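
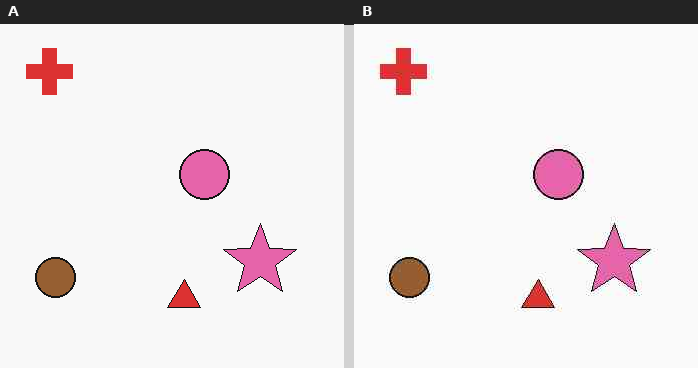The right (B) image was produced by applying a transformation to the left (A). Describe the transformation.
This is the original image given moderate JPEG compression.

Blocky 8×8 compression artifacts appear around shape edges and the flat background shows ringing — characteristic JPEG degradation.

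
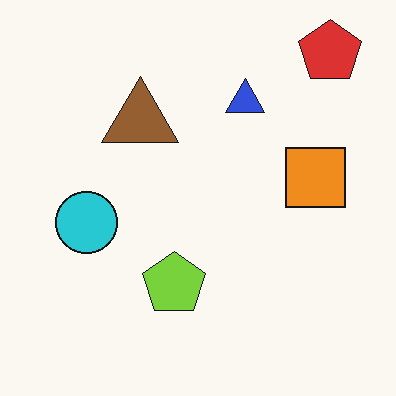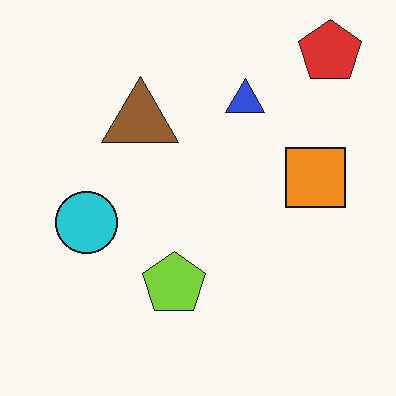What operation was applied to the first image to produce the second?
The transformation is: JPEG-compressed with visible artifacts.

Blocky 8×8 compression artifacts appear around shape edges and the flat background shows ringing — characteristic JPEG degradation.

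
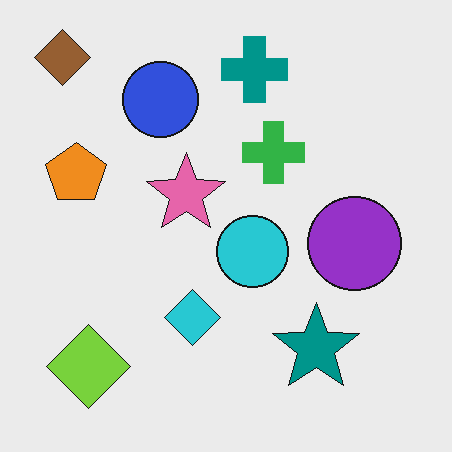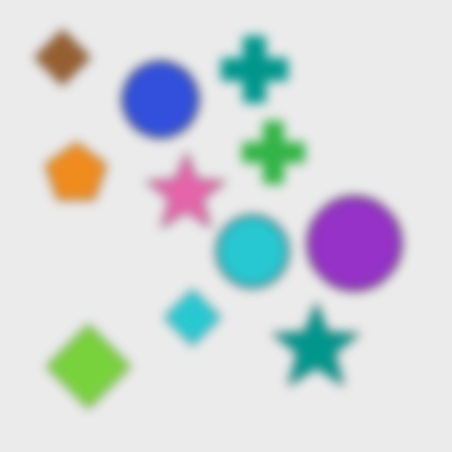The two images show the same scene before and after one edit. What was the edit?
The transformation is: heavily blurred.

Shape edges and outlines are uniformly softened across the whole image.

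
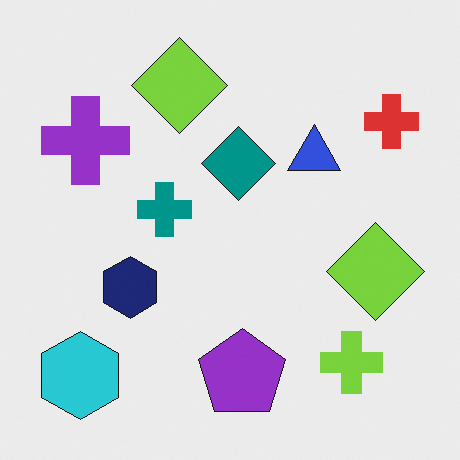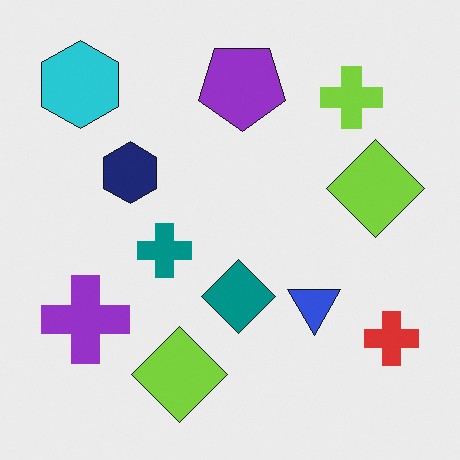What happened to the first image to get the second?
The image was flipped vertically (top ↔ bottom).

The cyan hexagon is in the bottom-left of the first image and the top-left of the second — shapes on opposite sides of the horizontal midline have swapped in a mirror flip.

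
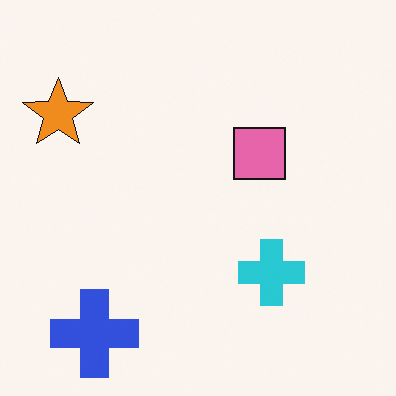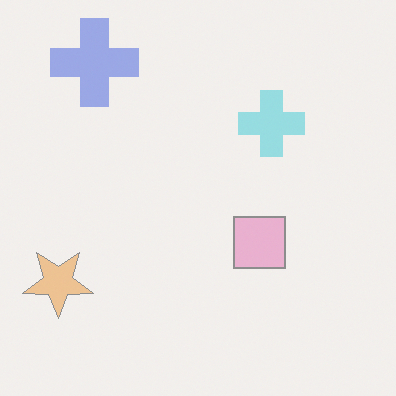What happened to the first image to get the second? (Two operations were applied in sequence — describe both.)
The image was flipped vertically (top ↔ bottom), then washed out (contrast reduced).

The blue cross is in the bottom-left of the first image and the top-left of the second — shapes on opposite sides of the horizontal midline have swapped in a mirror flip. Tones are pushed toward mid-grey across the whole image — a global contrast change.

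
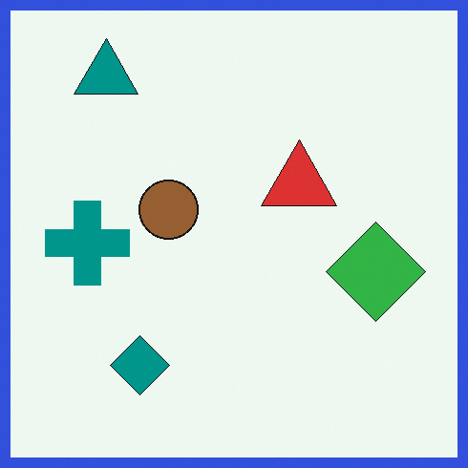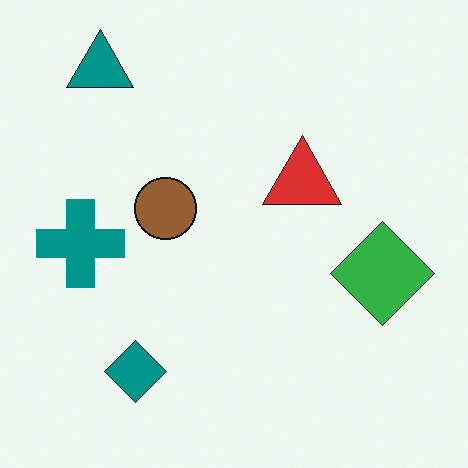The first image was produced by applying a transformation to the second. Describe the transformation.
Framed with a blue border.

A solid blue frame runs around the edge of the first image, with the content slightly shrunk inside it.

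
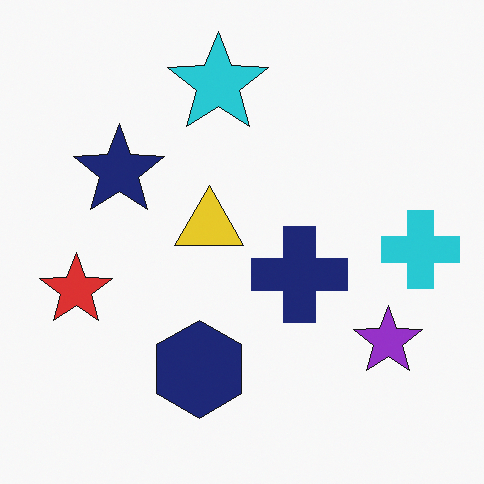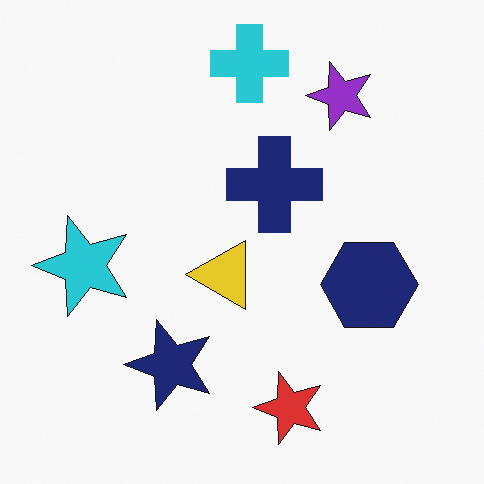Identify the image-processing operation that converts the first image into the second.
The transformation is: rotated 90° counter-clockwise.

The cyan cross sits in the right of the first image and the top of the second — consistent with a whole-image 90° counter-clockwise rotation.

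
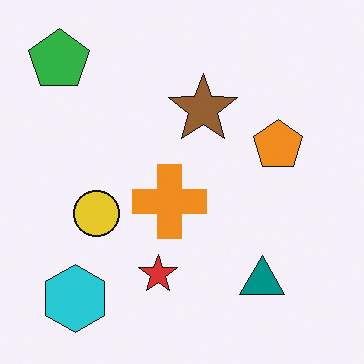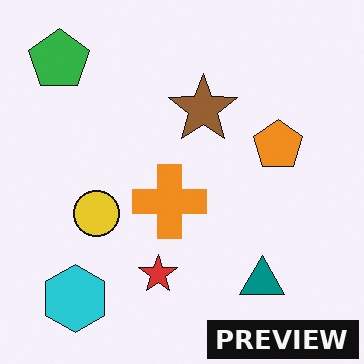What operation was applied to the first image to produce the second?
The second image is the first watermarked with the text "PREVIEW" in the lower-right corner.

A dark label reading "PREVIEW" appears in the lower-right corner.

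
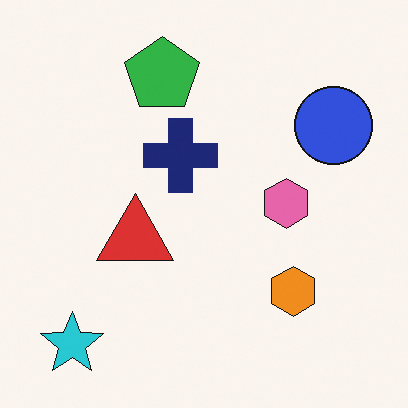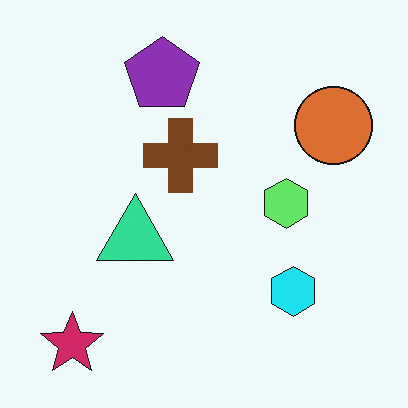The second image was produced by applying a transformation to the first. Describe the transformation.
It was hue-shifted noticeably.

Every shape's color has rotated by the same amount around the hue wheel — a uniform hue shift.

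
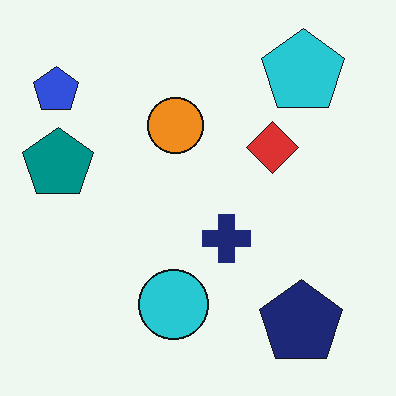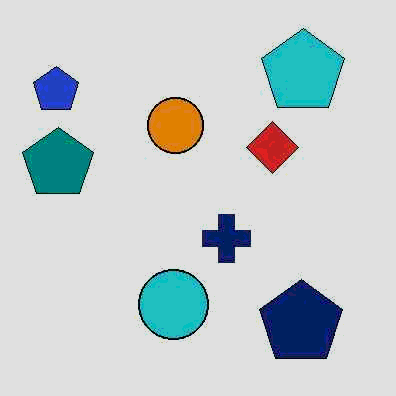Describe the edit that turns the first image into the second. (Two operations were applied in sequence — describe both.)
Given moderate JPEG compression, then posterized to a reduced palette.

Blocky 8×8 compression artifacts appear around shape edges and the flat background shows ringing — characteristic JPEG degradation. Each flat color has snapped to a coarser quantized level — most visibly, the near-white background has dropped to a flat grey.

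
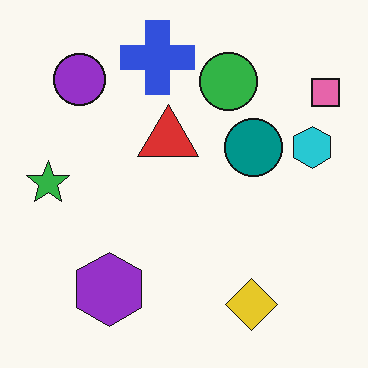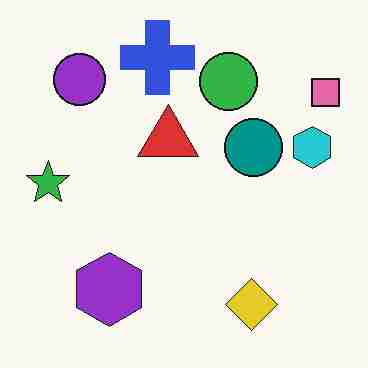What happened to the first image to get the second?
Heavily JPEG-compressed with obvious blocking artifacts.

Blocky 8×8 compression artifacts appear around shape edges and the flat background shows ringing — characteristic JPEG degradation.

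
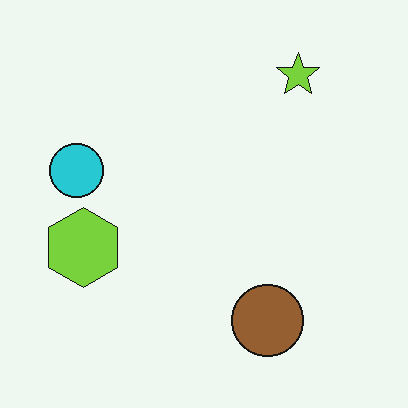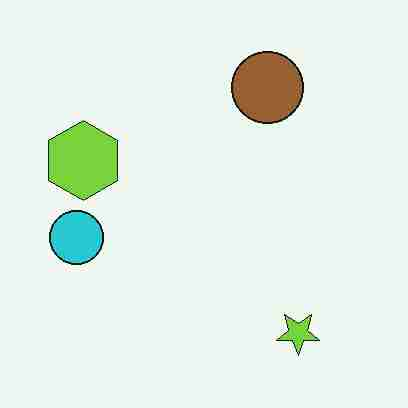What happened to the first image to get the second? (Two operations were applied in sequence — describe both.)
The image was flipped vertically (top ↔ bottom), then degraded with heavy JPEG compression.

The lime star is in the top-right of the first image and the bottom-right of the second — shapes on opposite sides of the horizontal midline have swapped in a mirror flip. Blocky 8×8 compression artifacts appear around shape edges and the flat background shows ringing — characteristic JPEG degradation.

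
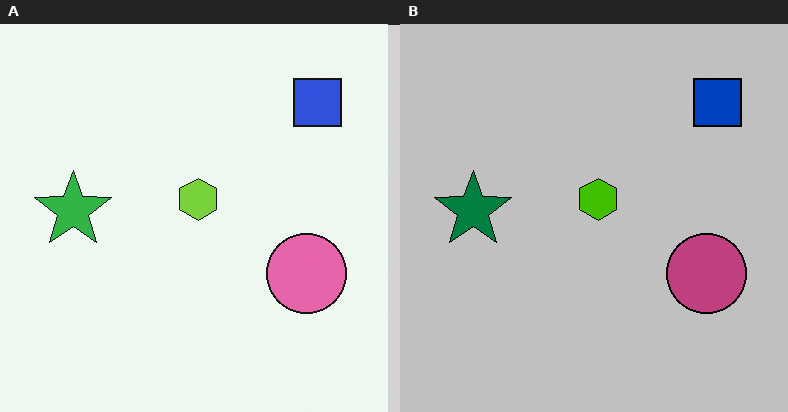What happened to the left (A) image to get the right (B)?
This is the original image aggressively posterized.

Each flat color has snapped to a coarser quantized level — most visibly, the near-white background has dropped to a flat grey.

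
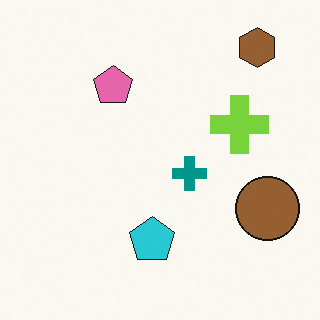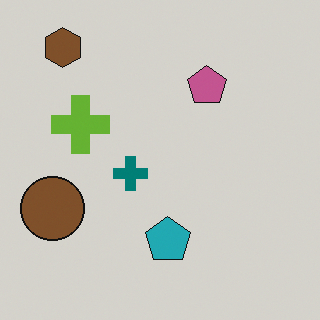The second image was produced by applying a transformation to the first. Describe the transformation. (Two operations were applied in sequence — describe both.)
The second image is the first flipped horizontally (left ↔ right), then slightly darkened.

The brown circle is in the right of the first image and the left of the second — shapes on opposite sides of the vertical midline have swapped in a mirror flip. Every pixel — background and shapes alike — is uniformly darkened.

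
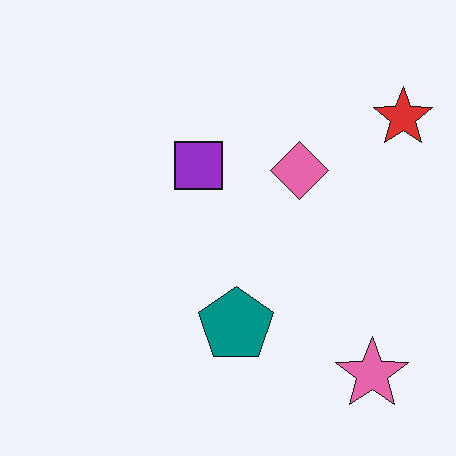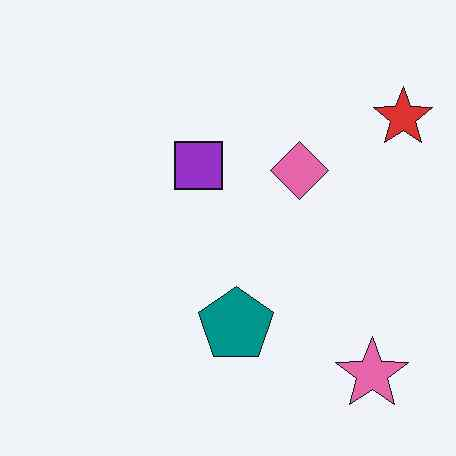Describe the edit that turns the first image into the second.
The image was JPEG-compressed with visible artifacts.

Blocky 8×8 compression artifacts appear around shape edges and the flat background shows ringing — characteristic JPEG degradation.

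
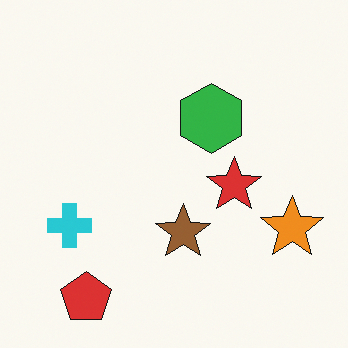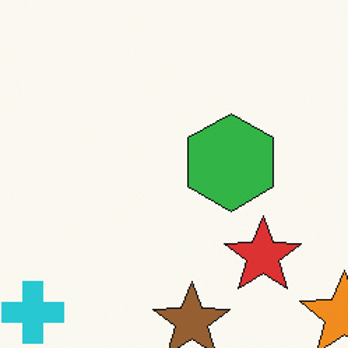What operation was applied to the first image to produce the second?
This is the original image cropped to a modestly smaller region and rescaled.

The visible shapes are larger and the field of view is narrower; shapes near the original edges may be partly or wholly outside the frame — a crop-and-rescale.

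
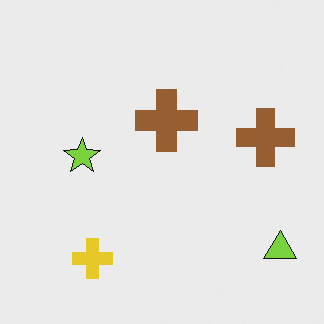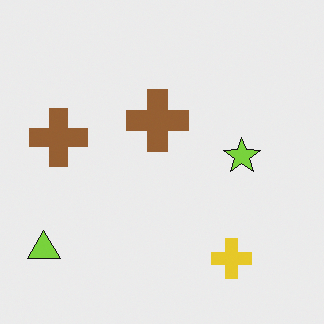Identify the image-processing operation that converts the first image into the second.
It was flipped horizontally (left ↔ right).

The lime triangle is in the bottom-right of the first image and the bottom-left of the second — shapes on opposite sides of the vertical midline have swapped in a mirror flip.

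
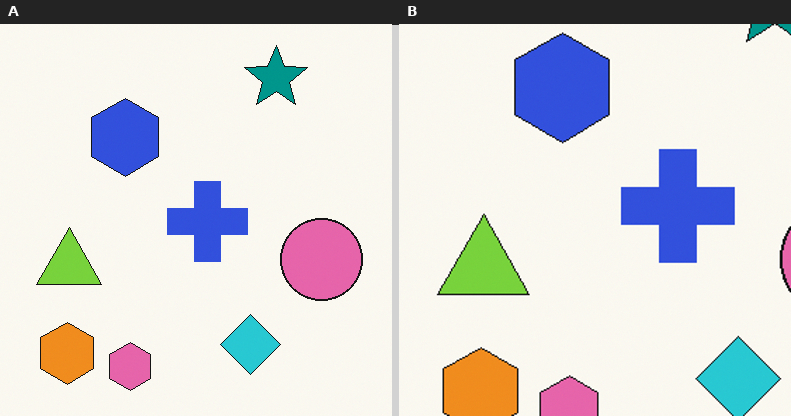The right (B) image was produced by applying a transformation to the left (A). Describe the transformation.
The right (B) image is the left (A) cropped to a modestly smaller region and rescaled.

The visible shapes are larger and the field of view is narrower; shapes near the original edges may be partly or wholly outside the frame — a crop-and-rescale.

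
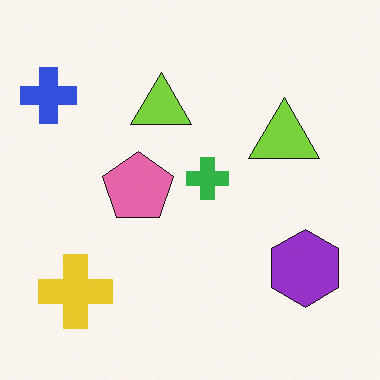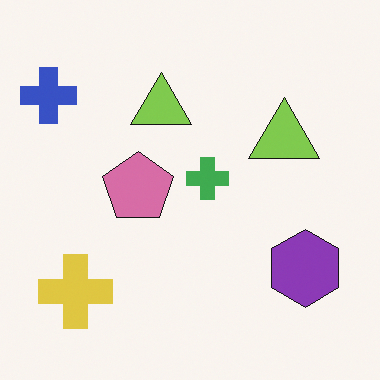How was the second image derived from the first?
The second image is the first slightly desaturated.

All colors are more muted and greyish — a global saturation change.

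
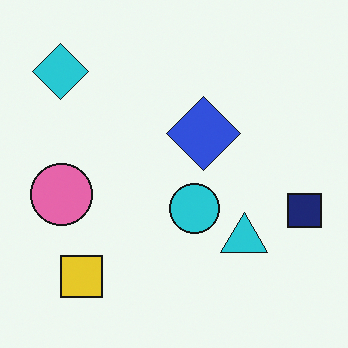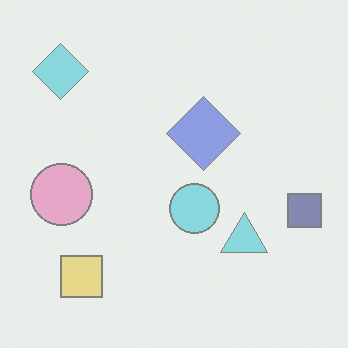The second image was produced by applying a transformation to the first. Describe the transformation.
Washed out (contrast reduced).

Tones are pushed toward mid-grey across the whole image — a global contrast change.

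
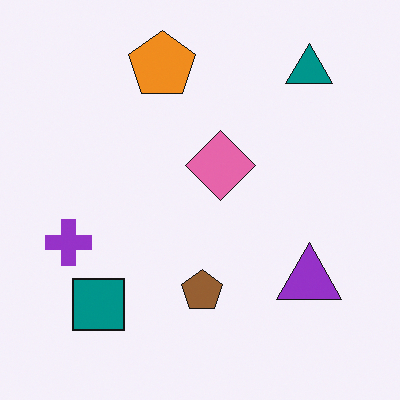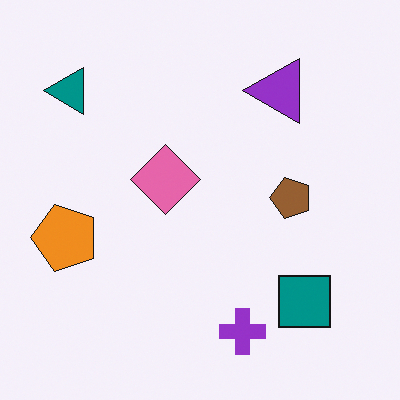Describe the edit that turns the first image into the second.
Rotated 90° counter-clockwise.

The teal triangle sits in the top-right of the first image and the top-left of the second — consistent with a whole-image 90° counter-clockwise rotation.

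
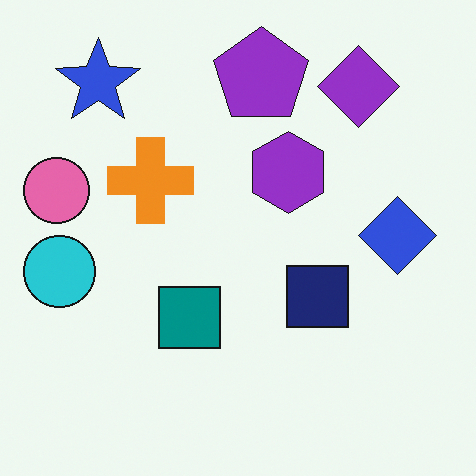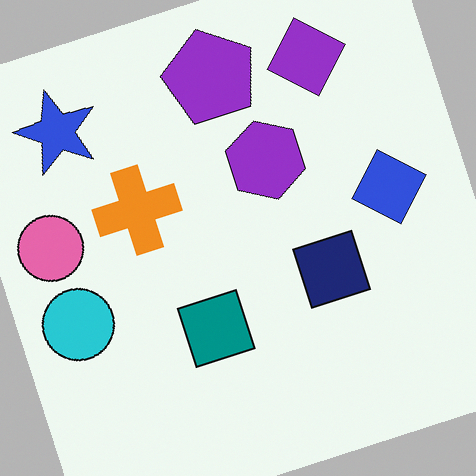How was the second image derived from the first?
The transformation is: rotated counter-clockwise by a clearly visible amount.

Every shape is tilted by the same angle and the image corners show triangular fill wedges — a whole-image rotation by a non-right angle.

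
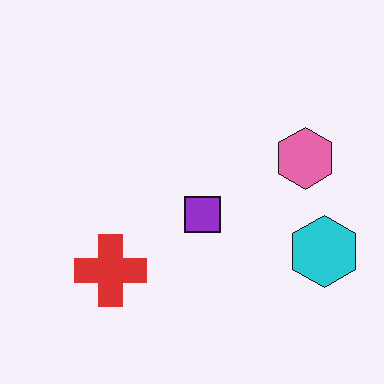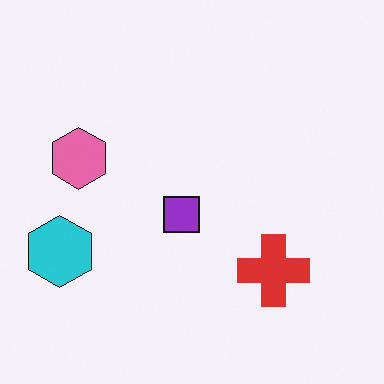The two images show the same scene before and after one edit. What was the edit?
The transformation is: flipped horizontally (left ↔ right).

The cyan hexagon is in the right of the first image and the left of the second — shapes on opposite sides of the vertical midline have swapped in a mirror flip.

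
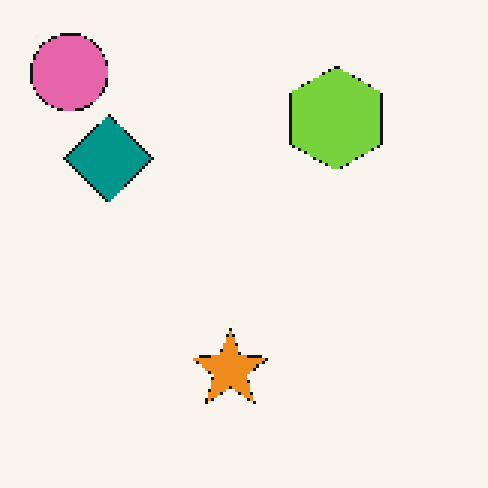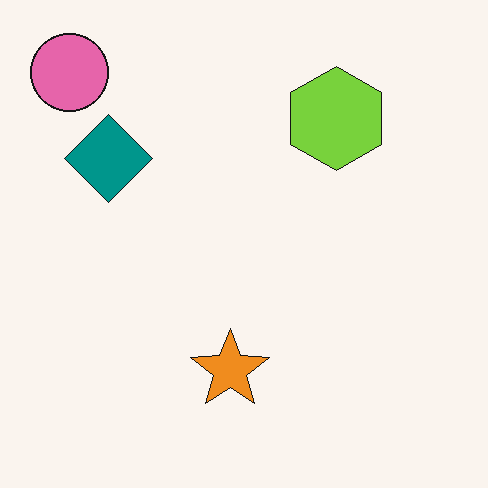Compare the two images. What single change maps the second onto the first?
Lightly pixelated (a mild mosaic effect).

Shapes are reduced to large square blocks; fine edges and outlines are lost — a downscale-then-upscale (mosaic) effect.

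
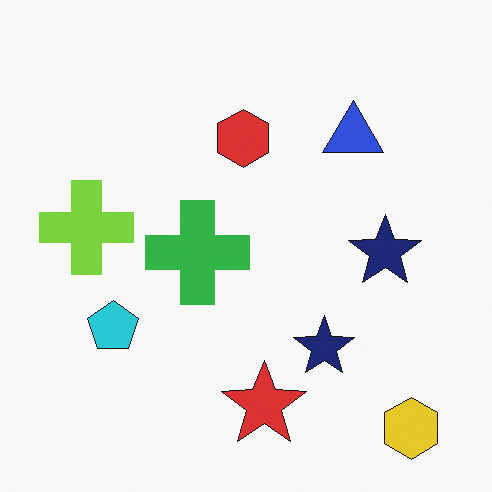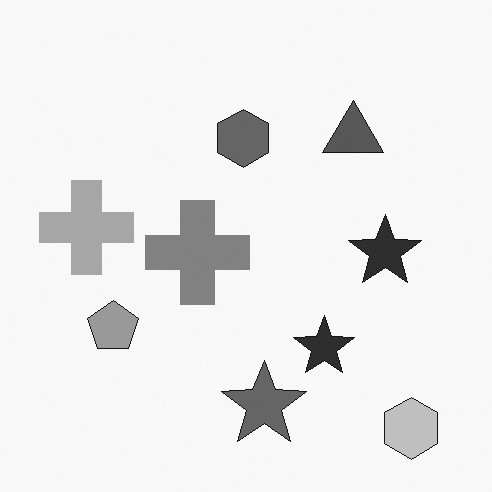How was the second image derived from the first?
The second image is the first converted to grayscale.

All color is removed — every shape is now a shade of grey.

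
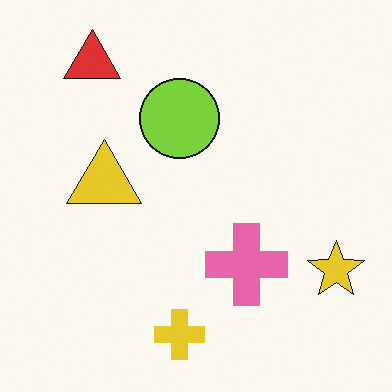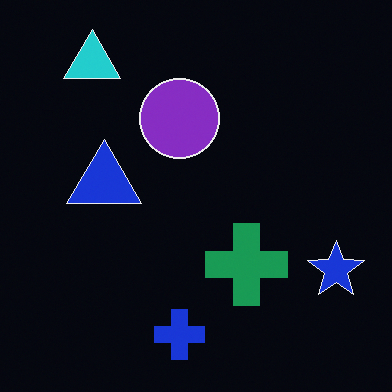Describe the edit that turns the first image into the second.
The image was color-inverted (negative).

The light background has become dark and every shape's color is its complement — a photographic negative.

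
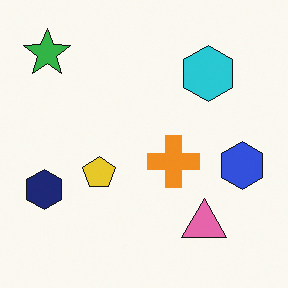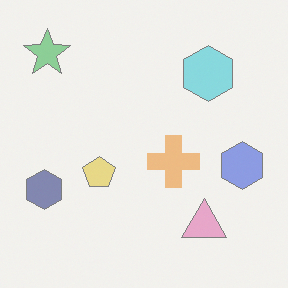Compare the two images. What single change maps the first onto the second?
The image was given much lower contrast.

Tones are pushed toward mid-grey across the whole image — a global contrast change.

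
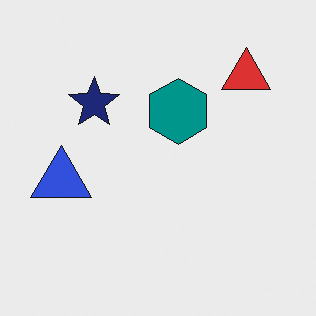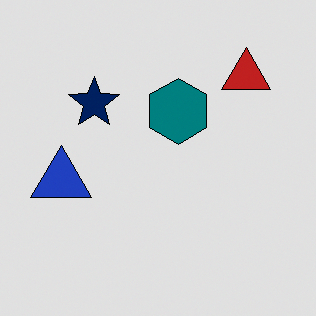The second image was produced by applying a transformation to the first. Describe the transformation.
This is the original image moderately posterized.

Each flat color has snapped to a coarser quantized level — most visibly, the near-white background has dropped to a flat grey.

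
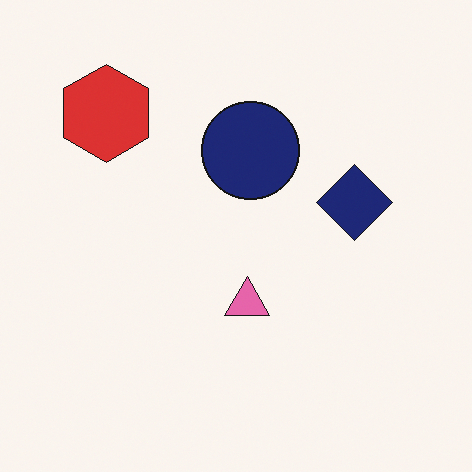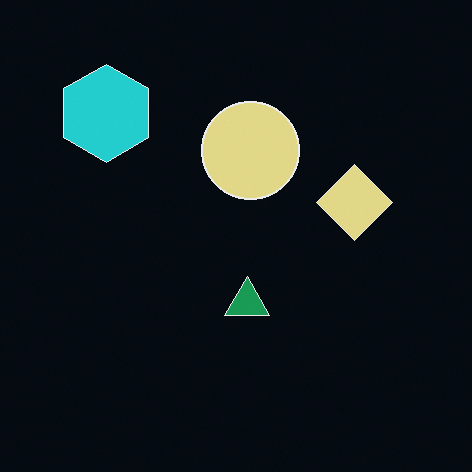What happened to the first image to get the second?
It was color-inverted (negative).

The light background has become dark and every shape's color is its complement — a photographic negative.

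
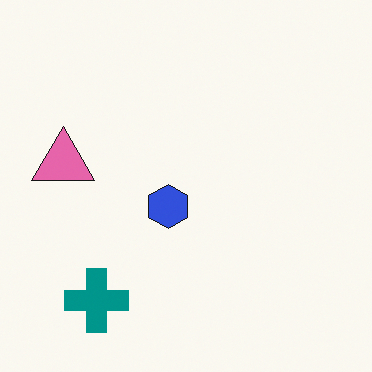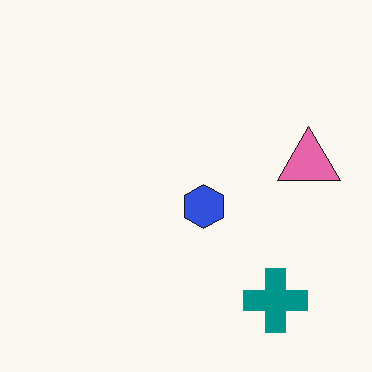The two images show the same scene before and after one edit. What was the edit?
The image was flipped horizontally (left ↔ right).

The pink triangle is in the left of the first image and the right of the second — shapes on opposite sides of the vertical midline have swapped in a mirror flip.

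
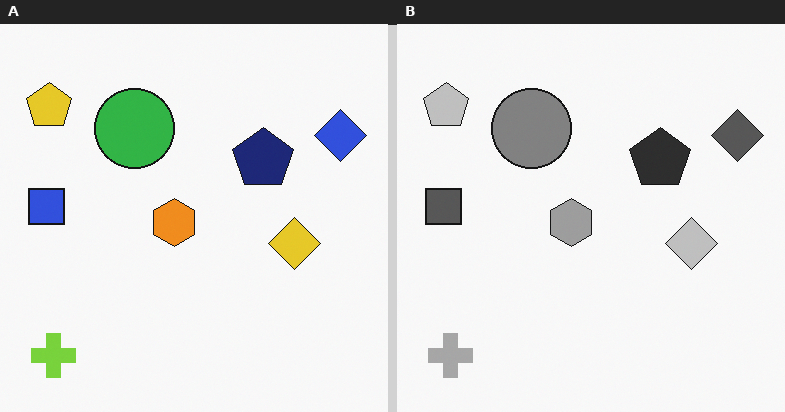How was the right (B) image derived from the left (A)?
Converted to grayscale.

All color is removed — every shape is now a shade of grey.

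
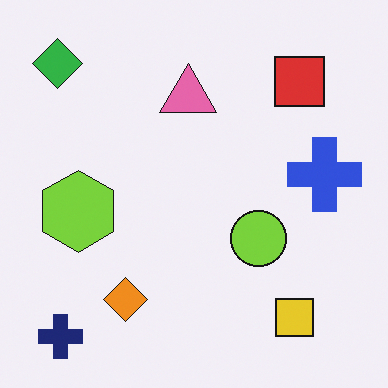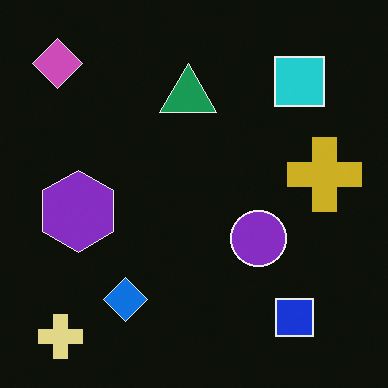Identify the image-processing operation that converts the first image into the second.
Color-inverted (negative).

The light background has become dark and every shape's color is its complement — a photographic negative.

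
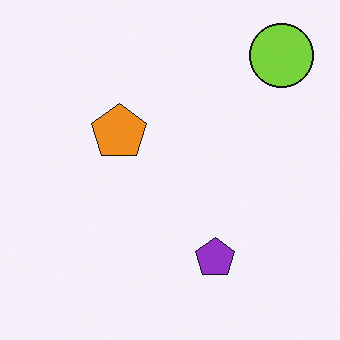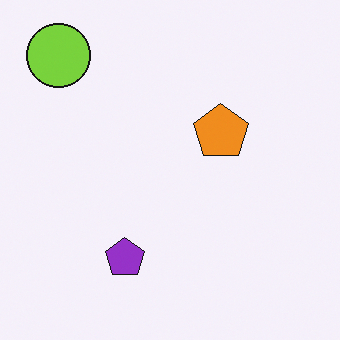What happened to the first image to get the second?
The image was flipped horizontally (left ↔ right).

The lime circle is in the top-right of the first image and the top-left of the second — shapes on opposite sides of the vertical midline have swapped in a mirror flip.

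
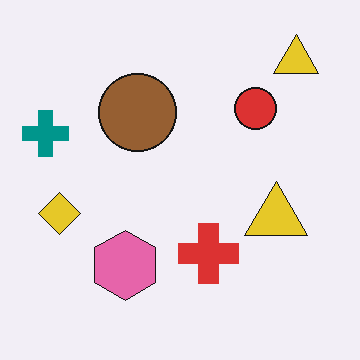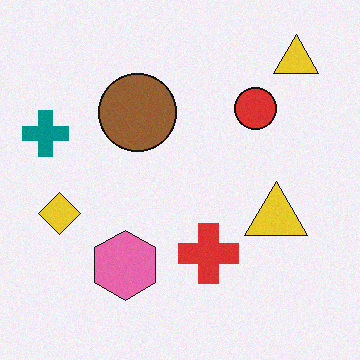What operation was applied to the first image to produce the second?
The image was degraded with light additive noise.

Random speckle covers the whole image, including the flat background.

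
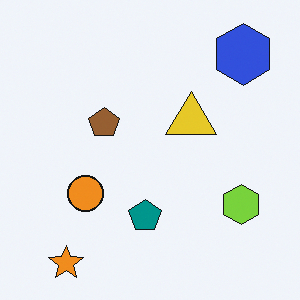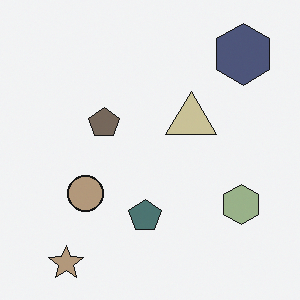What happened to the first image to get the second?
The second image is the first heavily desaturated.

All colors are more muted and greyish — a global saturation change.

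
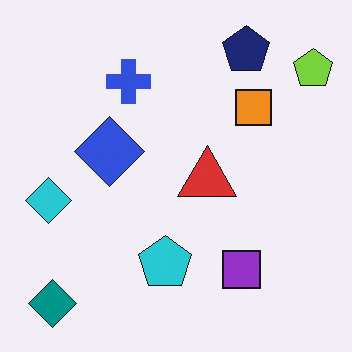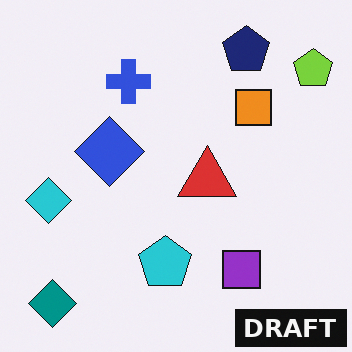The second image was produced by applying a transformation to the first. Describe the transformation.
Watermarked with the text "DRAFT" in the lower-right corner.

A dark label reading "DRAFT" appears in the lower-right corner.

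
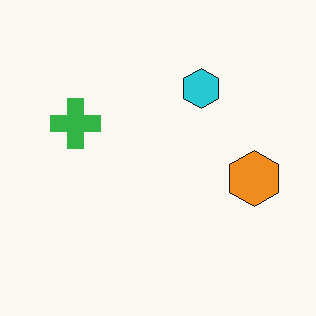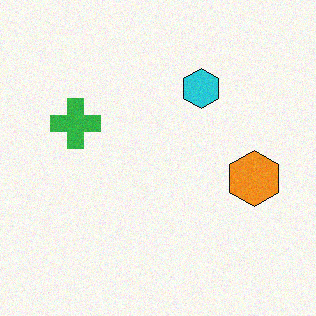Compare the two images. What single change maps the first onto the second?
This is the original image degraded with light additive noise.

Random speckle covers the whole image, including the flat background.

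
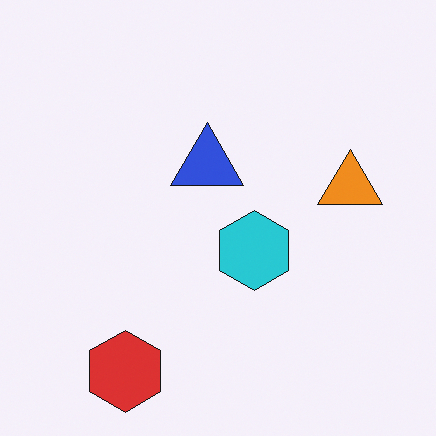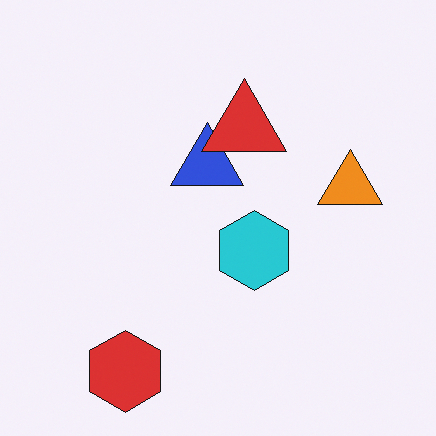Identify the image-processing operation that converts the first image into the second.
It was overlaid with an additional red triangle.

A red triangle appears in the second image that is absent from the first.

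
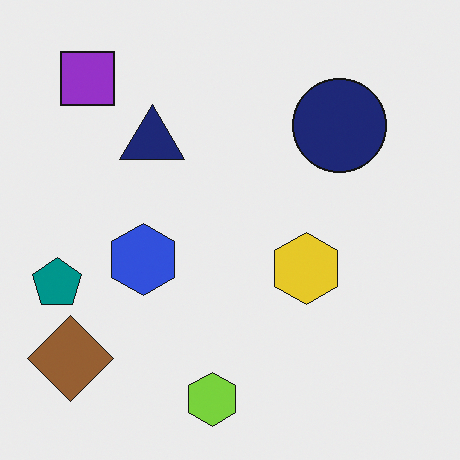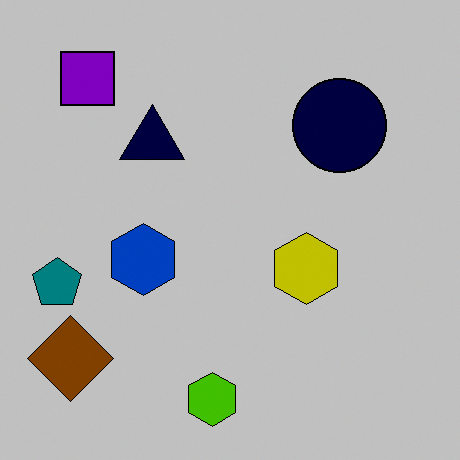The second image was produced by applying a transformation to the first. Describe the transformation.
The image was aggressively posterized.

Each flat color has snapped to a coarser quantized level — most visibly, the near-white background has dropped to a flat grey.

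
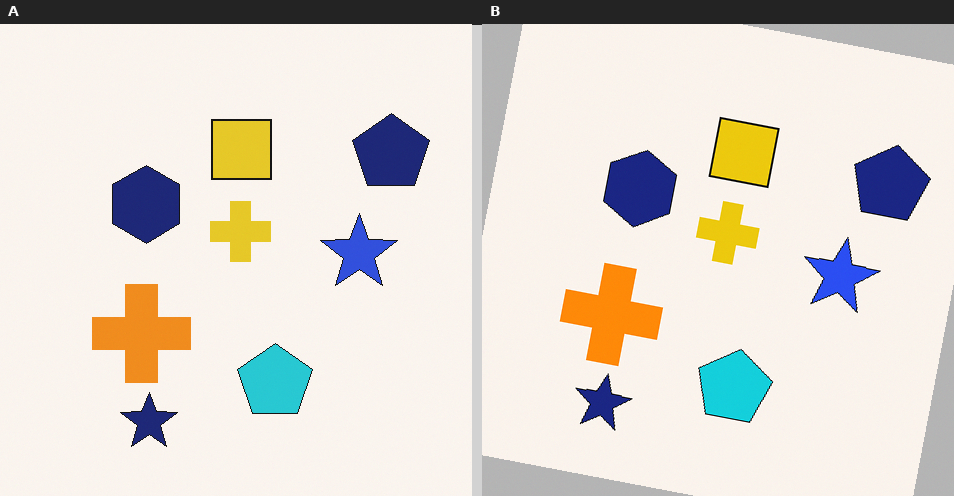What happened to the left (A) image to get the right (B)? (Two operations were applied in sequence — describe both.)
The transformation is: rotated clockwise by a small amount, then slightly oversaturated.

Every shape is tilted by the same angle and the image corners show triangular fill wedges — a whole-image rotation by a non-right angle. All colors are more vivid — a global saturation change.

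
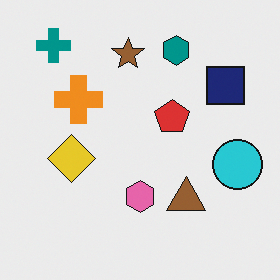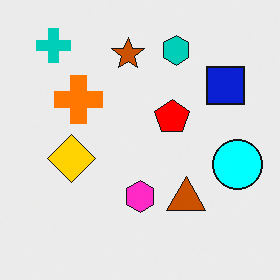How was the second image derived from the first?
Made much more vivid (saturation change).

All colors are more vivid — a global saturation change.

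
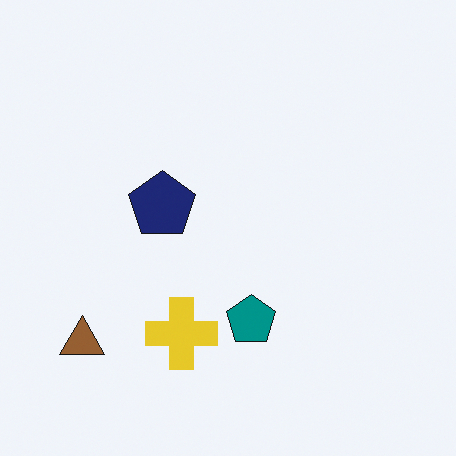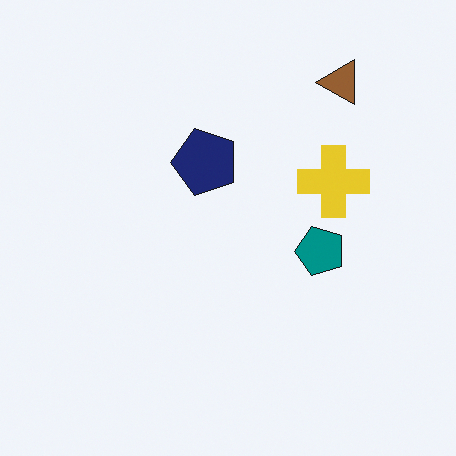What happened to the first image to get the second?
Transposed (reflected across the top-left ↔ bottom-right diagonal).

Shapes have swapped their row and column positions — what was in the top-right is now in the bottom-left — a diagonal reflection.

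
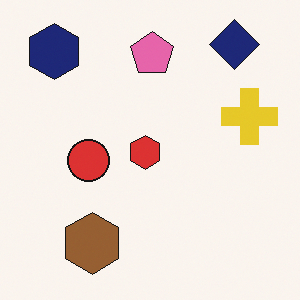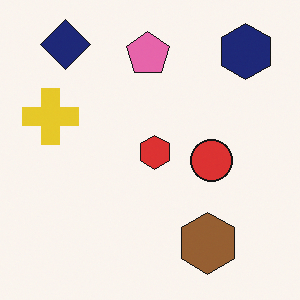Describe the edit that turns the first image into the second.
Flipped horizontally (left ↔ right).

The yellow cross is in the right of the first image and the left of the second — shapes on opposite sides of the vertical midline have swapped in a mirror flip.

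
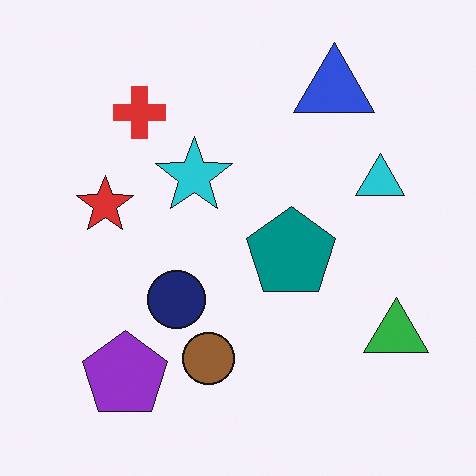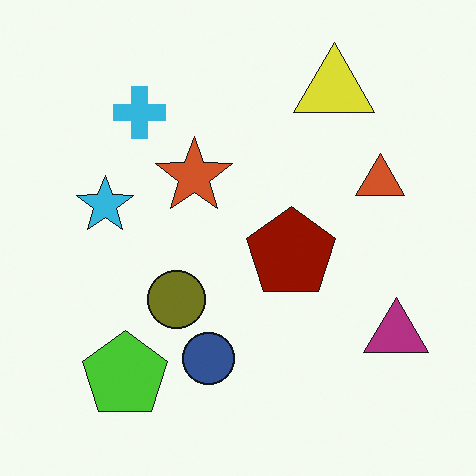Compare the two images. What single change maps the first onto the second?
It was hue-shifted by a large amount.

Every shape's color has rotated by the same amount around the hue wheel — a uniform hue shift.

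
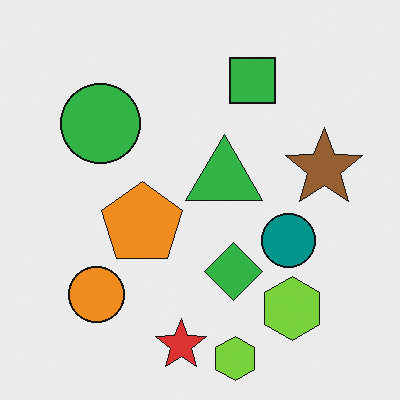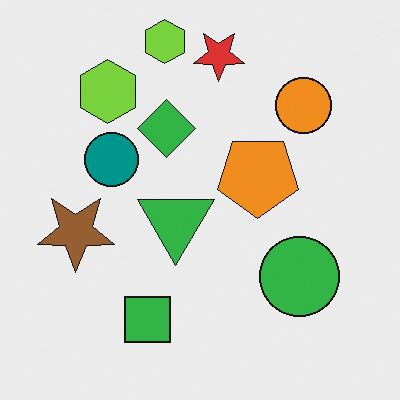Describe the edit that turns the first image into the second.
The second image is the first rotated 180°.

The red star sits in the bottom of the first image and the top of the second — consistent with a whole-image 180° rotation.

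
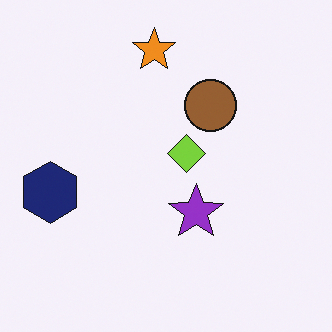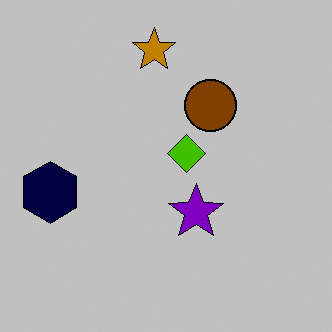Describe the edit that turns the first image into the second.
The transformation is: aggressively posterized.

Each flat color has snapped to a coarser quantized level — most visibly, the near-white background has dropped to a flat grey.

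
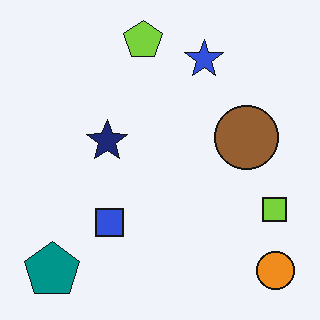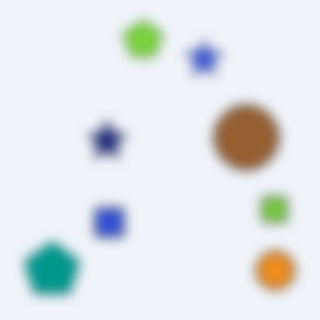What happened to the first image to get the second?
Heavily blurred.

Shape edges and outlines are uniformly softened across the whole image.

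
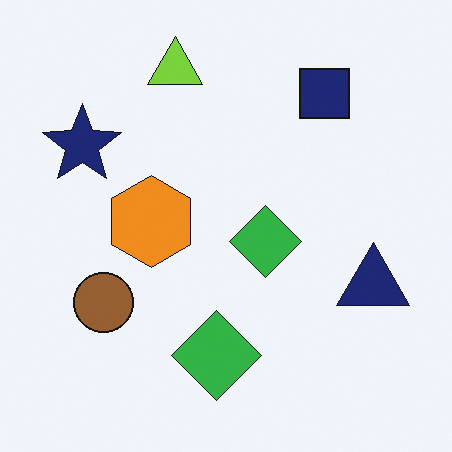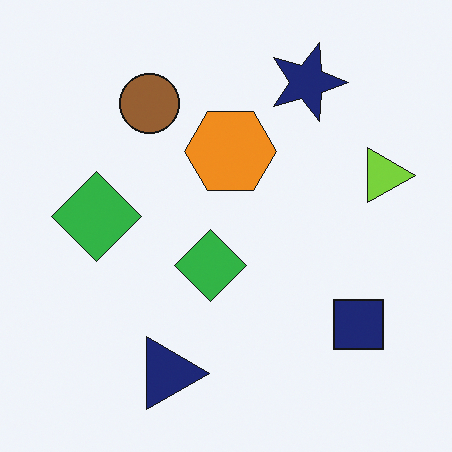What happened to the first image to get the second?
The transformation is: rotated 90° clockwise.

The lime triangle sits in the top of the first image and the right of the second — consistent with a whole-image 90° clockwise rotation.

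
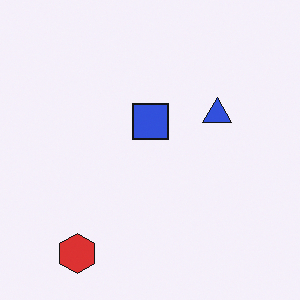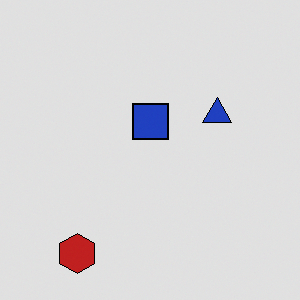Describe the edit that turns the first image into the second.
The image was posterized to a reduced palette.

Each flat color has snapped to a coarser quantized level — most visibly, the near-white background has dropped to a flat grey.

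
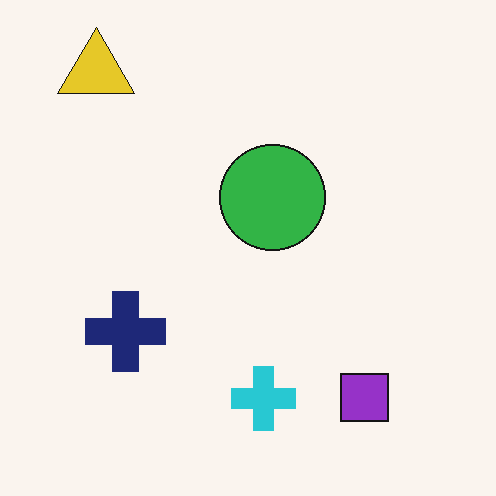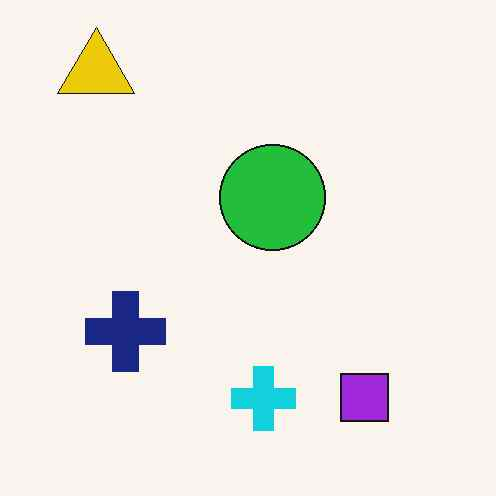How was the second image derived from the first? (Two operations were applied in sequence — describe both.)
It was given moderate JPEG compression, then slightly oversaturated.

Blocky 8×8 compression artifacts appear around shape edges and the flat background shows ringing — characteristic JPEG degradation. All colors are more vivid — a global saturation change.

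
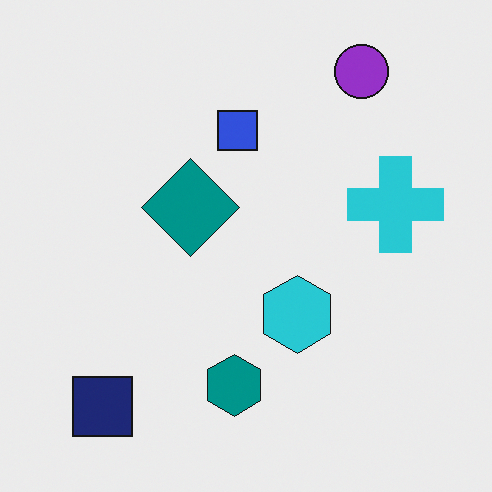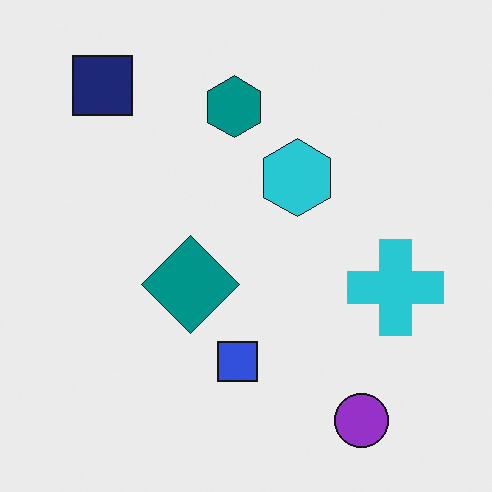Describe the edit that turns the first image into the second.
The transformation is: flipped vertically (top ↔ bottom).

The purple circle is in the top-right of the first image and the bottom-right of the second — shapes on opposite sides of the horizontal midline have swapped in a mirror flip.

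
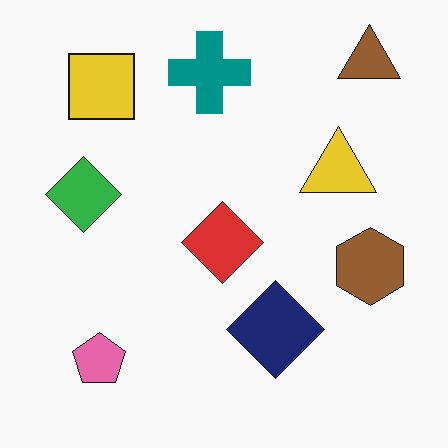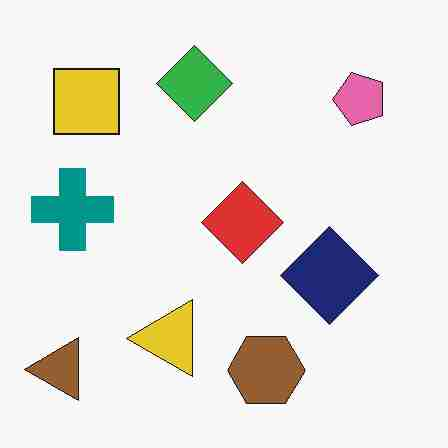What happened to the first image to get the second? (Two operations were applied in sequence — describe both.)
The second image is the first transposed (reflected across the top-left ↔ bottom-right diagonal), then heavily JPEG-compressed with obvious blocking artifacts.

Shapes have swapped their row and column positions — what was in the top-right is now in the bottom-left — a diagonal reflection. Blocky 8×8 compression artifacts appear around shape edges and the flat background shows ringing — characteristic JPEG degradation.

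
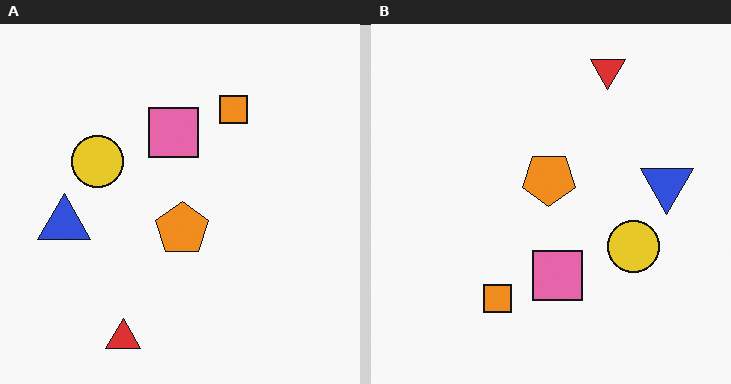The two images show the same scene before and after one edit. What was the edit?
This is the original image rotated 180°.

The red triangle sits in the bottom of the left (A) image and the top of the right (B) — consistent with a whole-image 180° rotation.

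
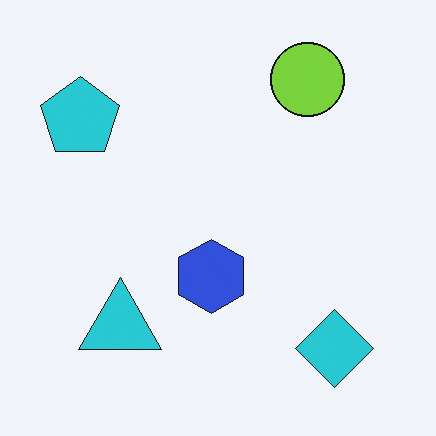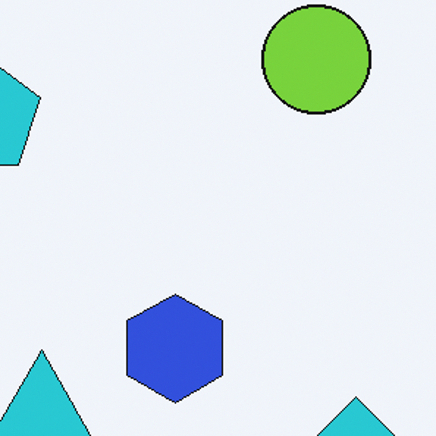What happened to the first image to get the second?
The second image is the first cropped slightly and scaled back up.

The visible shapes are larger and the field of view is narrower; shapes near the original edges may be partly or wholly outside the frame — a crop-and-rescale.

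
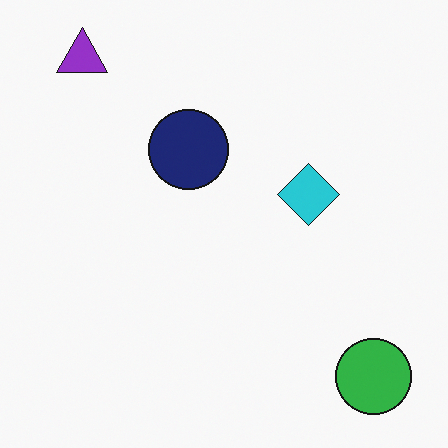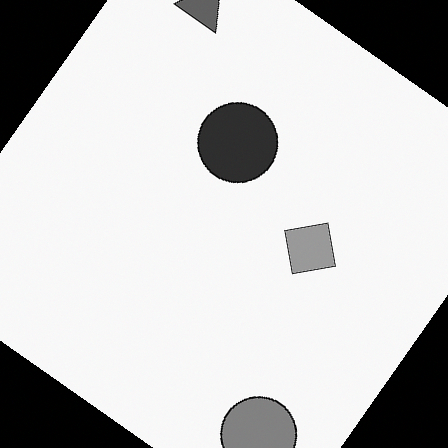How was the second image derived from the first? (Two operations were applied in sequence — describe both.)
The second image is the first converted to grayscale, then rotated clockwise by a large amount — several tens of degrees.

All color is removed — every shape is now a shade of grey. Every shape is tilted by the same angle and the image corners show triangular fill wedges — a whole-image rotation by a non-right angle.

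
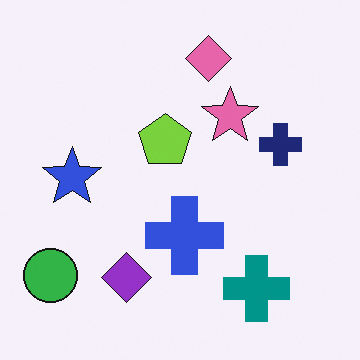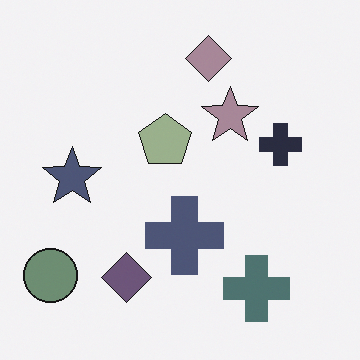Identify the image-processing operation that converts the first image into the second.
The transformation is: heavily desaturated.

All colors are more muted and greyish — a global saturation change.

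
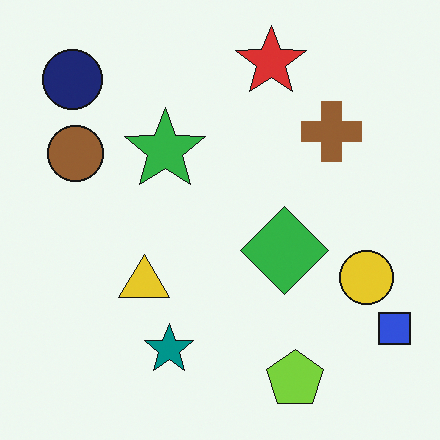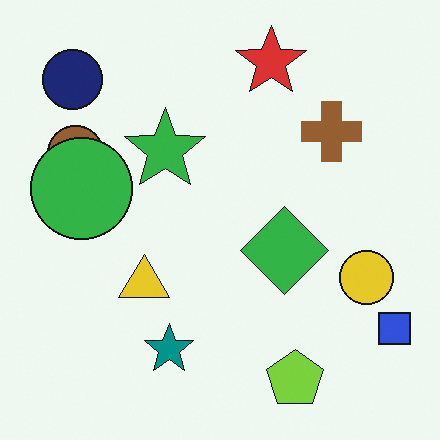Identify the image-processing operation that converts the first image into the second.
It was overlaid with an additional green circle.

A green circle appears in the second image that is absent from the first.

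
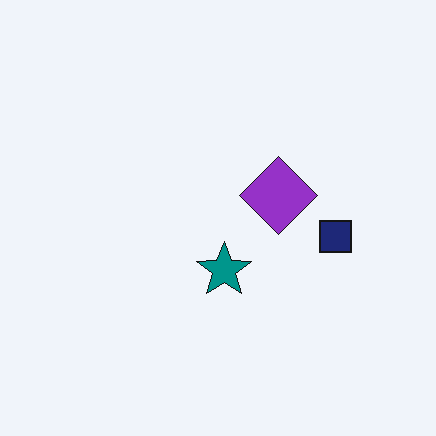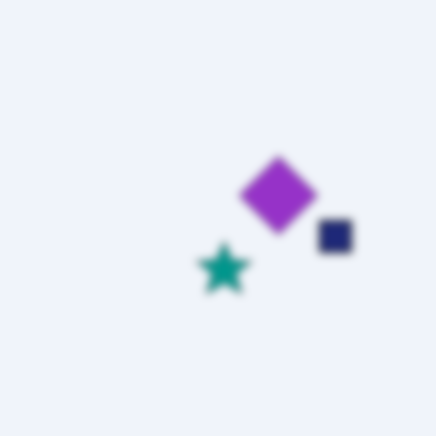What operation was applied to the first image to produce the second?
The second image is the first noticeably gaussian-blurred.

Shape edges and outlines are uniformly softened across the whole image.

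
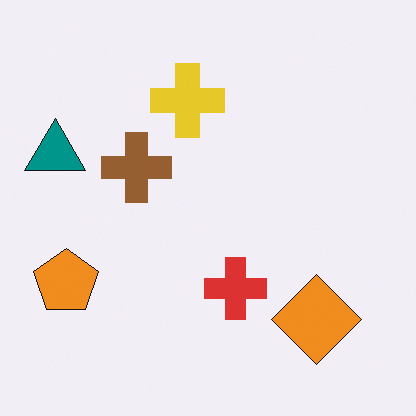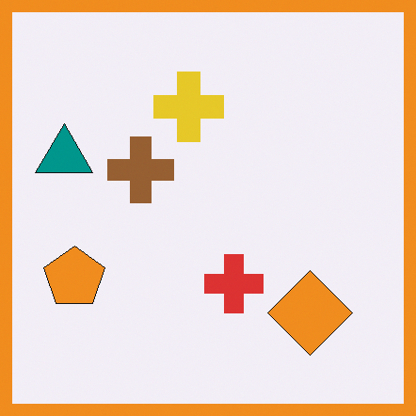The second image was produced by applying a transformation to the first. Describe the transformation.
The second image is the first framed with a orange border.

A solid orange frame runs around the edge of the second image, with the content slightly shrunk inside it.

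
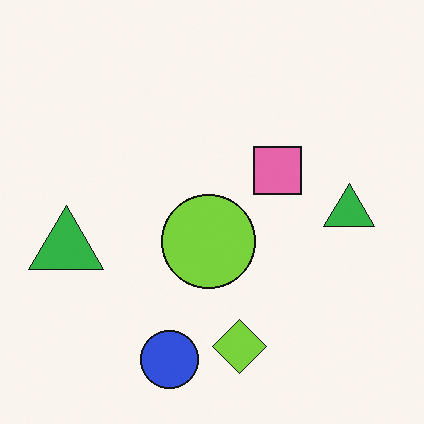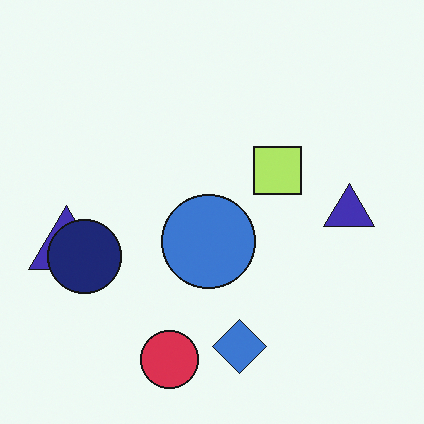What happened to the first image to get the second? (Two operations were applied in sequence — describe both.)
It was hue-shifted by a moderate amount, then overlaid with an additional navy circle.

Every shape's color has rotated by the same amount around the hue wheel — a uniform hue shift. A navy circle appears in the second image that is absent from the first.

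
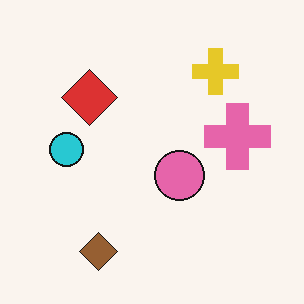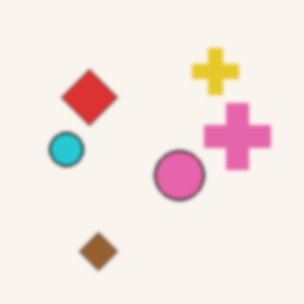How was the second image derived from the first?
Given a subtle gaussian blur.

Shape edges and outlines are uniformly softened across the whole image.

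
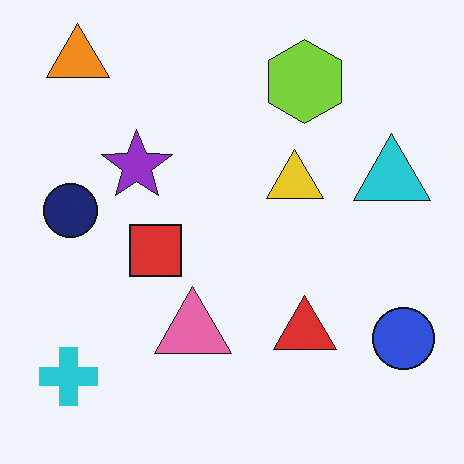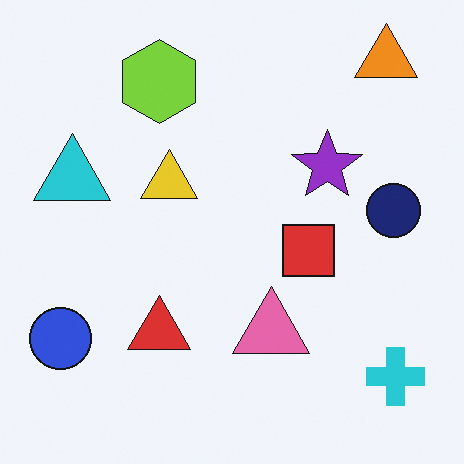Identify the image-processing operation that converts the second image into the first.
Flipped horizontally (left ↔ right).

The blue circle is in the bottom-left of the second image and the bottom-right of the first — shapes on opposite sides of the vertical midline have swapped in a mirror flip.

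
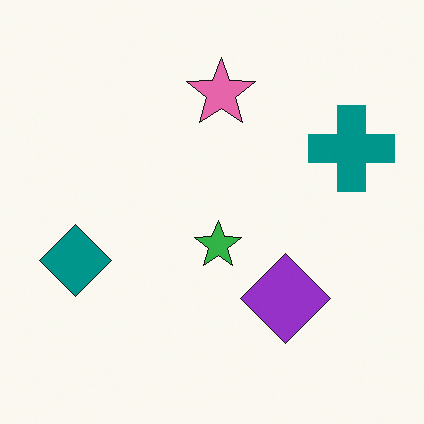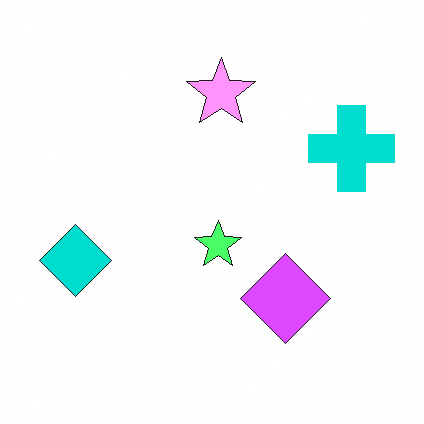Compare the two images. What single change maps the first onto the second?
It was brightened a lot.

Every pixel — background and shapes alike — is uniformly brightened.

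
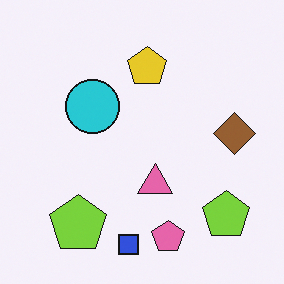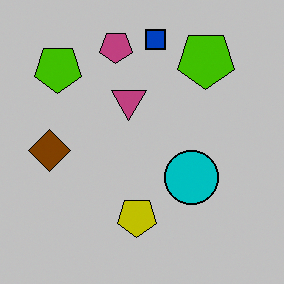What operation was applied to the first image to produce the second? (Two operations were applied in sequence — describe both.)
The second image is the first rotated 180°, then aggressively posterized.

The blue square sits in the bottom of the first image and the top of the second — consistent with a whole-image 180° rotation. Each flat color has snapped to a coarser quantized level — most visibly, the near-white background has dropped to a flat grey.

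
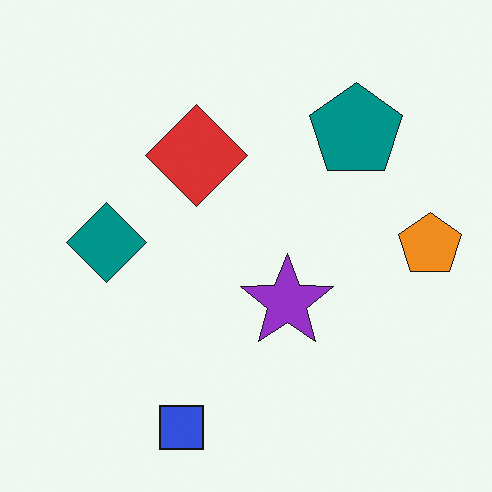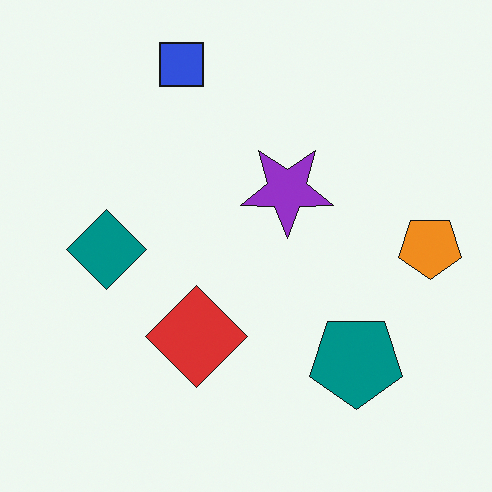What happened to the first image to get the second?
It was flipped vertically (top ↔ bottom).

The blue square is in the bottom of the first image and the top of the second — shapes on opposite sides of the horizontal midline have swapped in a mirror flip.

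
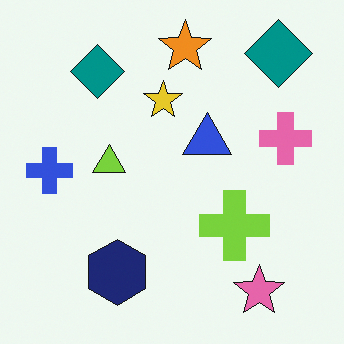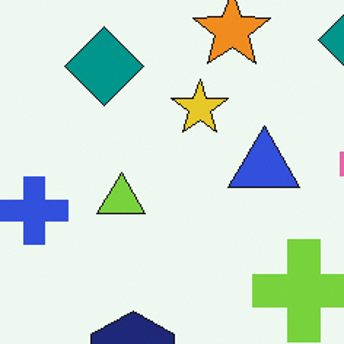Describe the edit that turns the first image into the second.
This is the original image cropped to a modestly smaller region and rescaled.

The visible shapes are larger and the field of view is narrower; shapes near the original edges may be partly or wholly outside the frame — a crop-and-rescale.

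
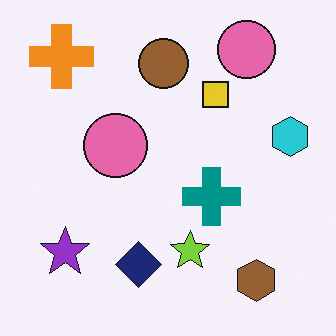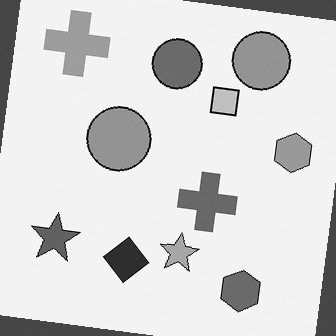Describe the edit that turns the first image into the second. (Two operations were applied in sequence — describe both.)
This is the original image converted to grayscale, then rotated clockwise by a slight angle.

All color is removed — every shape is now a shade of grey. Every shape is tilted by the same angle and the image corners show triangular fill wedges — a whole-image rotation by a non-right angle.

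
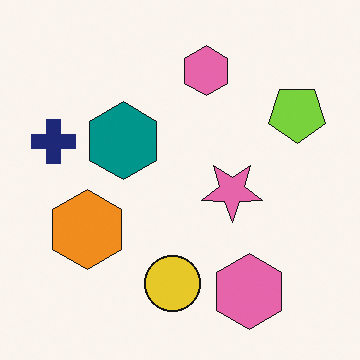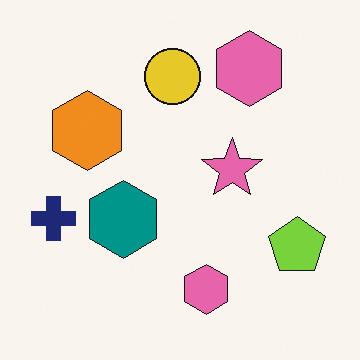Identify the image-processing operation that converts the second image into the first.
Flipped vertically (top ↔ bottom).

The yellow circle is in the top of the second image and the bottom of the first — shapes on opposite sides of the horizontal midline have swapped in a mirror flip.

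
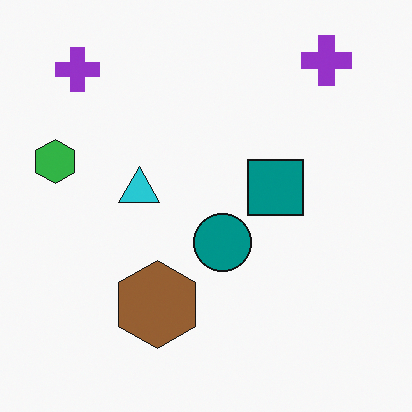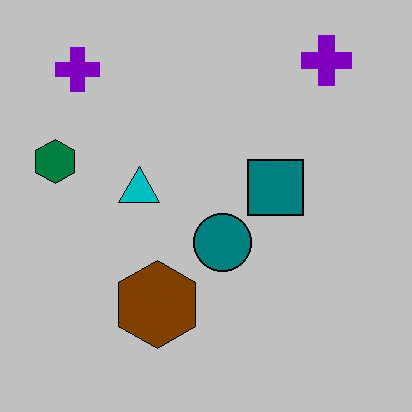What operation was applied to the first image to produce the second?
The transformation is: heavily posterized to just a handful of flat colors.

Each flat color has snapped to a coarser quantized level — most visibly, the near-white background has dropped to a flat grey.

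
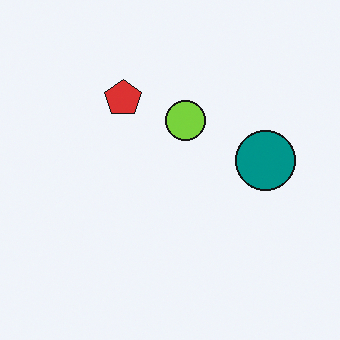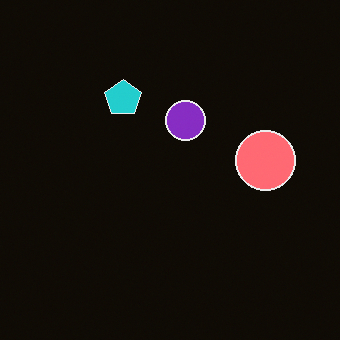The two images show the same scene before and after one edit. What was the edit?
Color-inverted (negative).

The light background has become dark and every shape's color is its complement — a photographic negative.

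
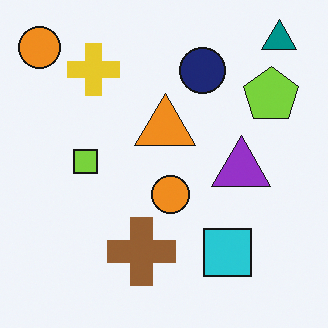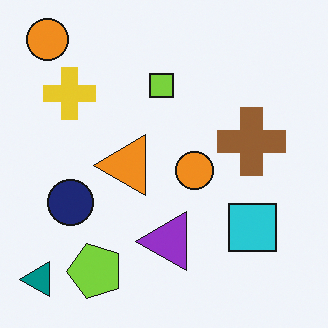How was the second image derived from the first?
The image was transposed (reflected across the top-left ↔ bottom-right diagonal).

Shapes have swapped their row and column positions — what was in the top-right is now in the bottom-left — a diagonal reflection.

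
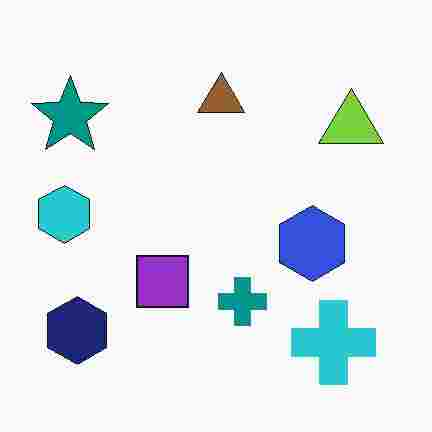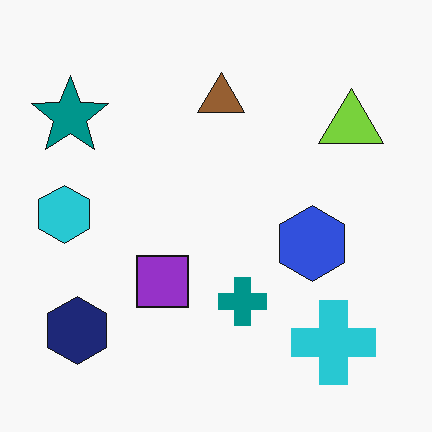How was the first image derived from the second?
The image was heavily JPEG-compressed with obvious blocking artifacts.

Blocky 8×8 compression artifacts appear around shape edges and the flat background shows ringing — characteristic JPEG degradation.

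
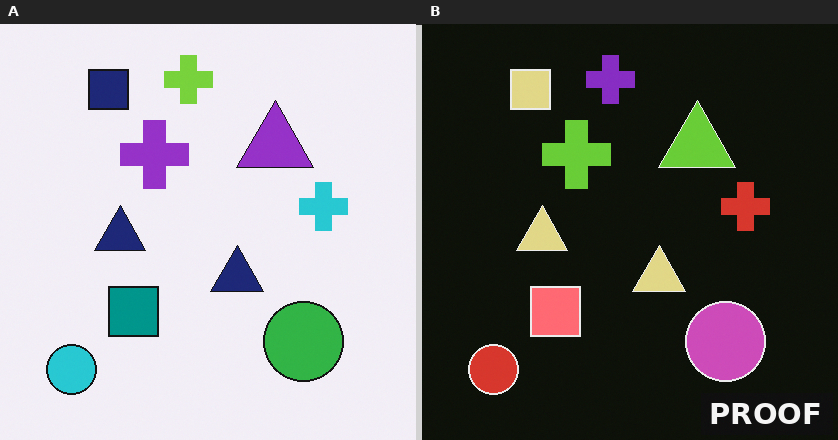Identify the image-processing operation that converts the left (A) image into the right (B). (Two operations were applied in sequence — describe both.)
The transformation is: color-inverted (negative), then watermarked with the text "PROOF" in the lower-right corner.

The light background has become dark and every shape's color is its complement — a photographic negative. A dark label reading "PROOF" appears in the lower-right corner.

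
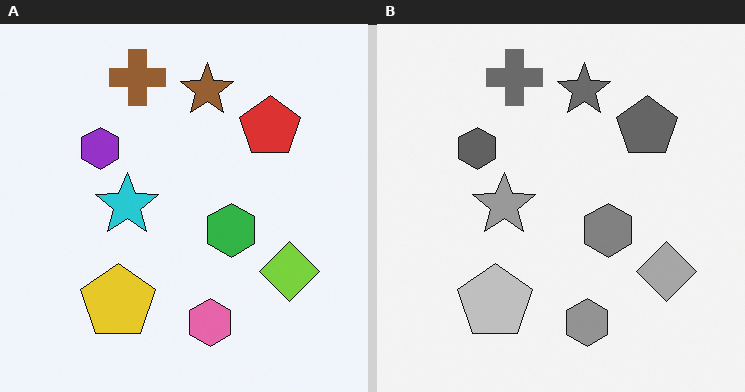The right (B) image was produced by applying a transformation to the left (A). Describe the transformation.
This is the original image converted to grayscale.

All color is removed — every shape is now a shade of grey.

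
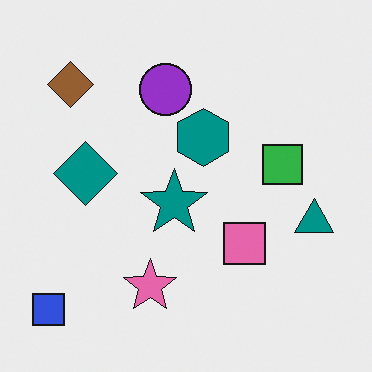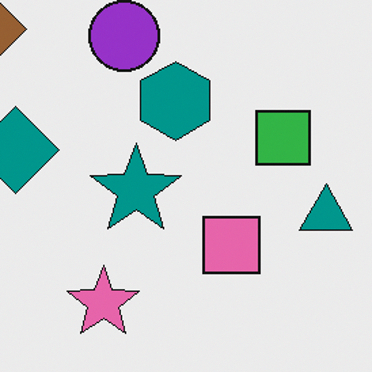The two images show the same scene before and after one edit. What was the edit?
The second image is the first cropped slightly and scaled back up.

The visible shapes are larger and the field of view is narrower; shapes near the original edges may be partly or wholly outside the frame — a crop-and-rescale.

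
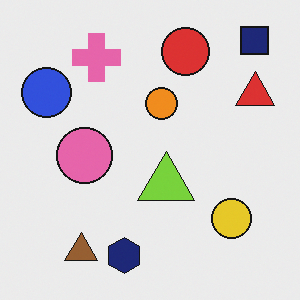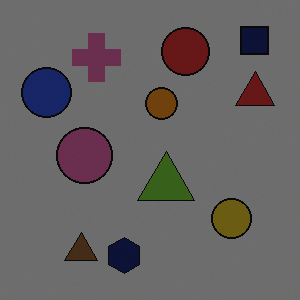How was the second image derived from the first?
It was substantially darkened.

Every pixel — background and shapes alike — is uniformly darkened.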